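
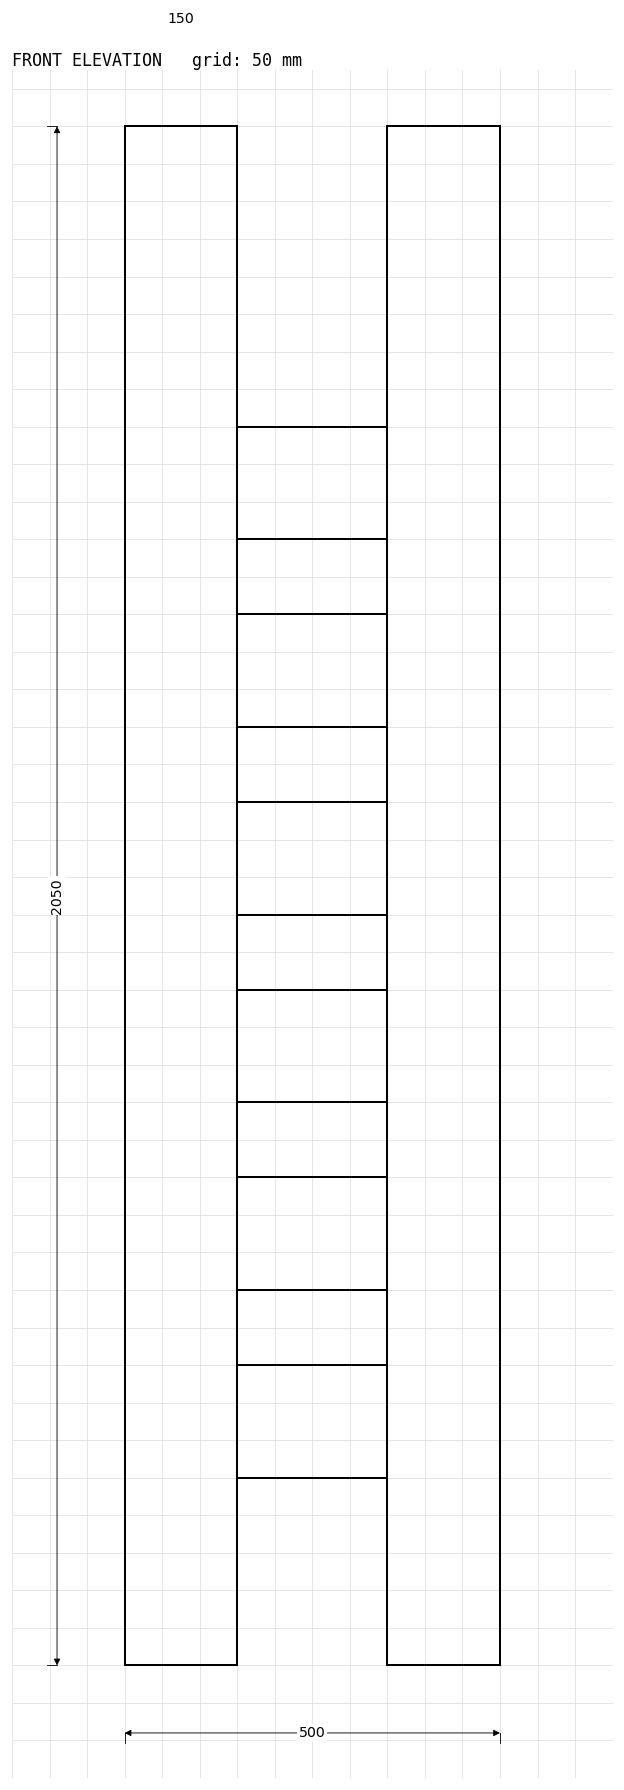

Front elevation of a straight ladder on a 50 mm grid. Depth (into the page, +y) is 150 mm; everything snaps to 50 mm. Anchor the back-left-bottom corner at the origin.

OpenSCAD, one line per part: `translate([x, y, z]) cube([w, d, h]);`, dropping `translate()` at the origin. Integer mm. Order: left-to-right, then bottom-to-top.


cube([150, 150, 2050]);
translate([150, 0, 250]) cube([200, 150, 150]);
translate([150, 0, 500]) cube([200, 150, 150]);
translate([150, 0, 750]) cube([200, 150, 150]);
translate([150, 0, 1000]) cube([200, 150, 150]);
translate([150, 0, 1250]) cube([200, 150, 150]);
translate([150, 0, 1500]) cube([200, 150, 150]);
translate([350, 0, 0]) cube([150, 150, 2050]);


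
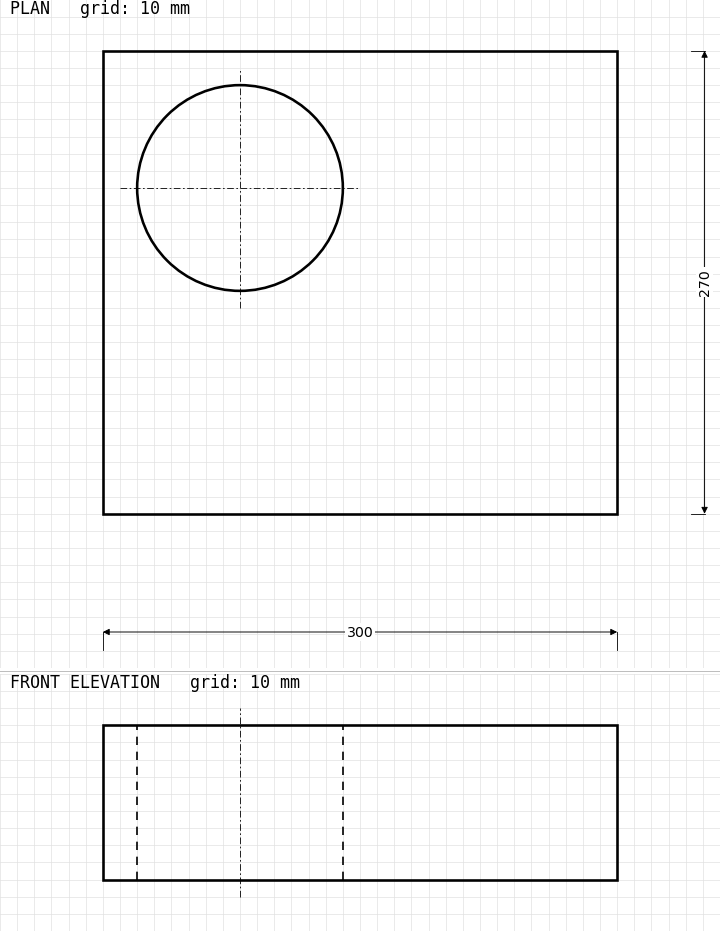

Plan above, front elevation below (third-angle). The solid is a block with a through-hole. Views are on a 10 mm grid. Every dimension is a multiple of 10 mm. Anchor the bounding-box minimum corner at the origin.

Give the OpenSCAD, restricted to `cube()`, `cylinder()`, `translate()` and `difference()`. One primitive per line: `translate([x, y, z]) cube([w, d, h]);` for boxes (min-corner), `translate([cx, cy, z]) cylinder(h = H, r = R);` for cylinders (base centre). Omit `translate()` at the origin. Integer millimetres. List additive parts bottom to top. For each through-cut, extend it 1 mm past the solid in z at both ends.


difference() {
  cube([300, 270, 90]);
  translate([80, 190, -1]) cylinder(h = 92, r = 60);
}


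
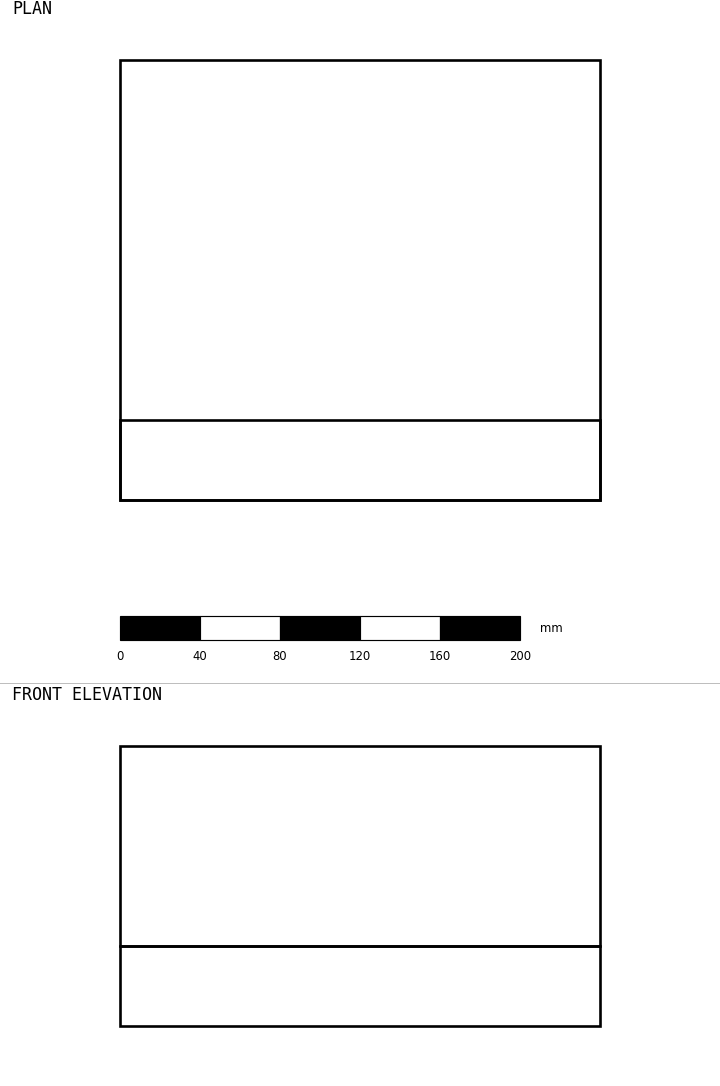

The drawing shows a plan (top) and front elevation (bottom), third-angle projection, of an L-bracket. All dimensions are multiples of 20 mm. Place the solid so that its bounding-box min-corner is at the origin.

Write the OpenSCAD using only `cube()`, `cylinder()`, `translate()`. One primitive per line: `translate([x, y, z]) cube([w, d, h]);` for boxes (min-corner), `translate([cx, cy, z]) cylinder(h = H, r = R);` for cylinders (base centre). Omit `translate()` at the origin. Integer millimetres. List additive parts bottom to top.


cube([240, 220, 40]);
translate([0, 0, 40]) cube([240, 40, 100]);


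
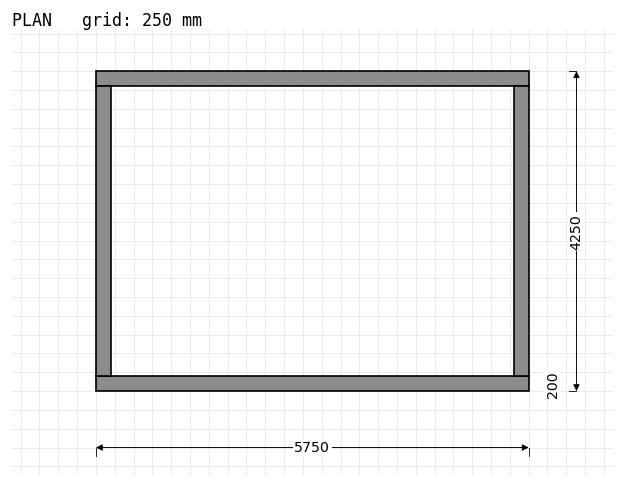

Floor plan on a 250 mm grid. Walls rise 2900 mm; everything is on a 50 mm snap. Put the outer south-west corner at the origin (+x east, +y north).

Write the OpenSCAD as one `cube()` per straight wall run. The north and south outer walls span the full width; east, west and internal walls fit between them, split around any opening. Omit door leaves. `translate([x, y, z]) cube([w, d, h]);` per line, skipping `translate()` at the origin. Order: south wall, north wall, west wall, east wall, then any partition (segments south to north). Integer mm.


cube([5750, 200, 2900]);
translate([0, 4050, 0]) cube([5750, 200, 2900]);
translate([0, 200, 0]) cube([200, 3850, 2900]);
translate([5550, 200, 0]) cube([200, 3850, 2900]);


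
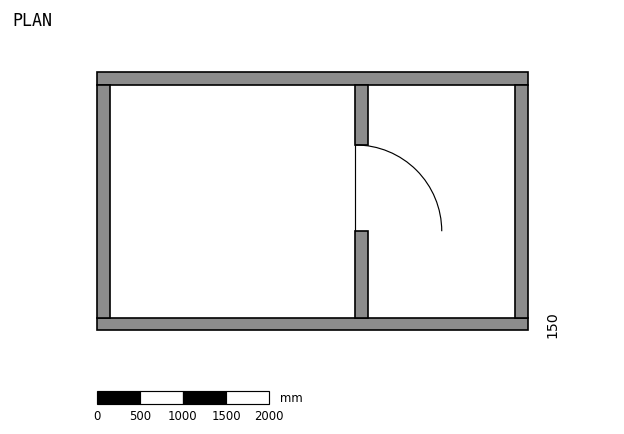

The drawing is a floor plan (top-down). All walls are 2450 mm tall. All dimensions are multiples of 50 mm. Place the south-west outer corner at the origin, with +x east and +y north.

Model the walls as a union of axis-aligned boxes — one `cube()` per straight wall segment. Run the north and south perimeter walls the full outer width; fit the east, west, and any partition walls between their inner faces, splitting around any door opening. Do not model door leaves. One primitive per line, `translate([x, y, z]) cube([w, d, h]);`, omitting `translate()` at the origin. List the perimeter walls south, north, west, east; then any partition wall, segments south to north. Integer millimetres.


cube([5000, 150, 2450]);
translate([0, 2850, 0]) cube([5000, 150, 2450]);
translate([0, 150, 0]) cube([150, 2700, 2450]);
translate([4850, 150, 0]) cube([150, 2700, 2450]);
translate([3000, 150, 0]) cube([150, 1000, 2450]);
translate([3000, 2150, 0]) cube([150, 700, 2450]);


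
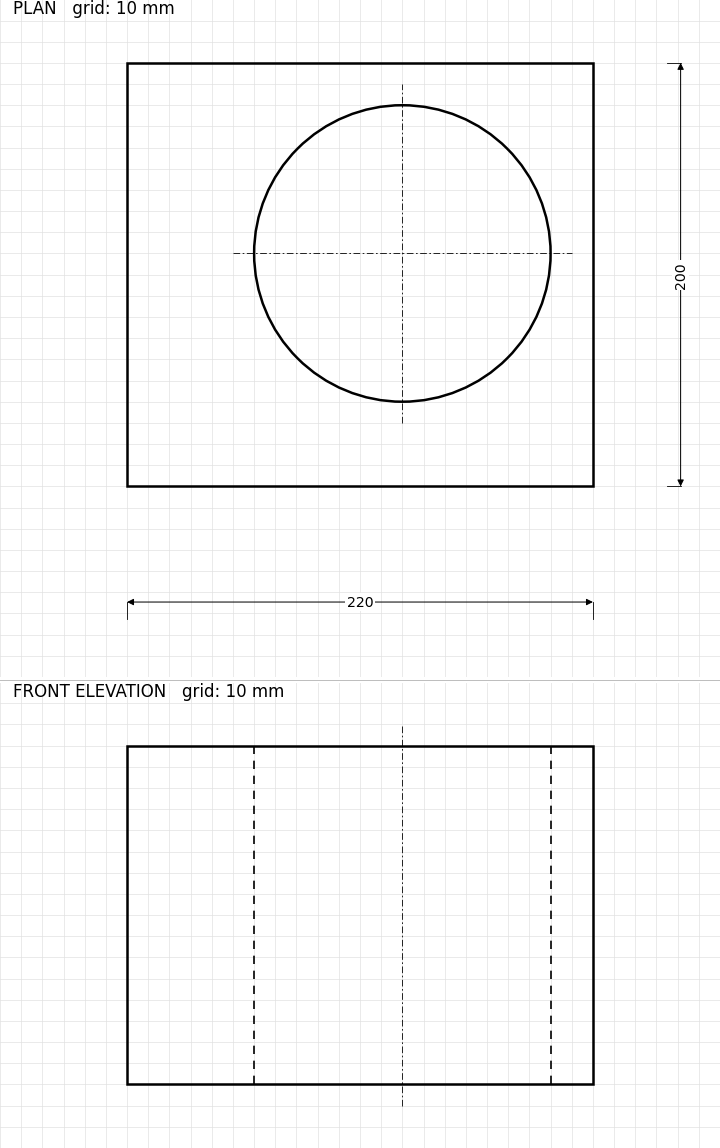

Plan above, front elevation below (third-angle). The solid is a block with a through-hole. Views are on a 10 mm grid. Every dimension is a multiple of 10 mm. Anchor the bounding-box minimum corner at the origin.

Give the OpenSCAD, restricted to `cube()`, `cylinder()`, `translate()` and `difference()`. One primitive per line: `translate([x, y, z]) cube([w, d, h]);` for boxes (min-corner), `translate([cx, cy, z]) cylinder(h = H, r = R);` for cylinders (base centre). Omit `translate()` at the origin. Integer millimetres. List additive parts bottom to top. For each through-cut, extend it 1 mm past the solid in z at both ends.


difference() {
  cube([220, 200, 160]);
  translate([130, 110, -1]) cylinder(h = 162, r = 70);
}


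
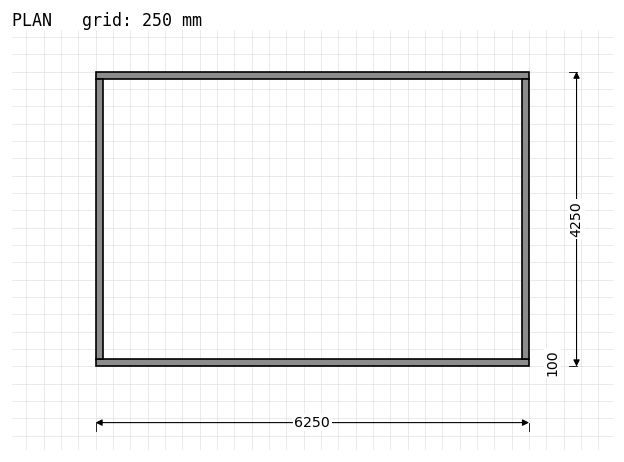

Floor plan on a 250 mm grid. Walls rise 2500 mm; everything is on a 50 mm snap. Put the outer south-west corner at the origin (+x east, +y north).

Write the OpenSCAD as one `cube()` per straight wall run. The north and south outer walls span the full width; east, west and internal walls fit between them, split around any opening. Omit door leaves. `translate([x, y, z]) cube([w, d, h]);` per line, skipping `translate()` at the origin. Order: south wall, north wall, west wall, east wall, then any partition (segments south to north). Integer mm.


cube([6250, 100, 2500]);
translate([0, 4150, 0]) cube([6250, 100, 2500]);
translate([0, 100, 0]) cube([100, 4050, 2500]);
translate([6150, 100, 0]) cube([100, 4050, 2500]);


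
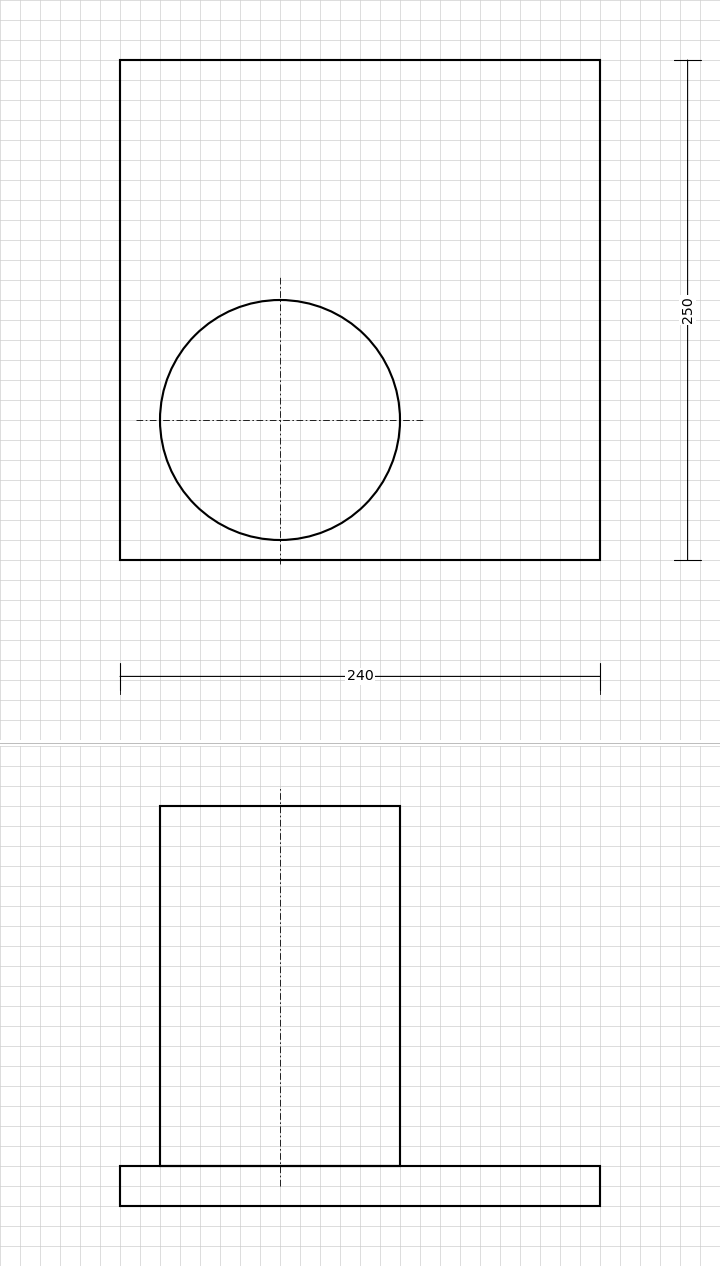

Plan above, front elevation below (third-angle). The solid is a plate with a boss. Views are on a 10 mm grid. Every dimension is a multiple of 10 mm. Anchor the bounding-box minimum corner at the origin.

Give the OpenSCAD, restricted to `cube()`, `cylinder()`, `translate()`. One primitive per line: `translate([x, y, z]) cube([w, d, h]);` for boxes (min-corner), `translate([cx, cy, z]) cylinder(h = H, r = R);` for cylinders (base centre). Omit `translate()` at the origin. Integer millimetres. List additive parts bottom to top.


cube([240, 250, 20]);
translate([80, 70, 20]) cylinder(h = 180, r = 60);


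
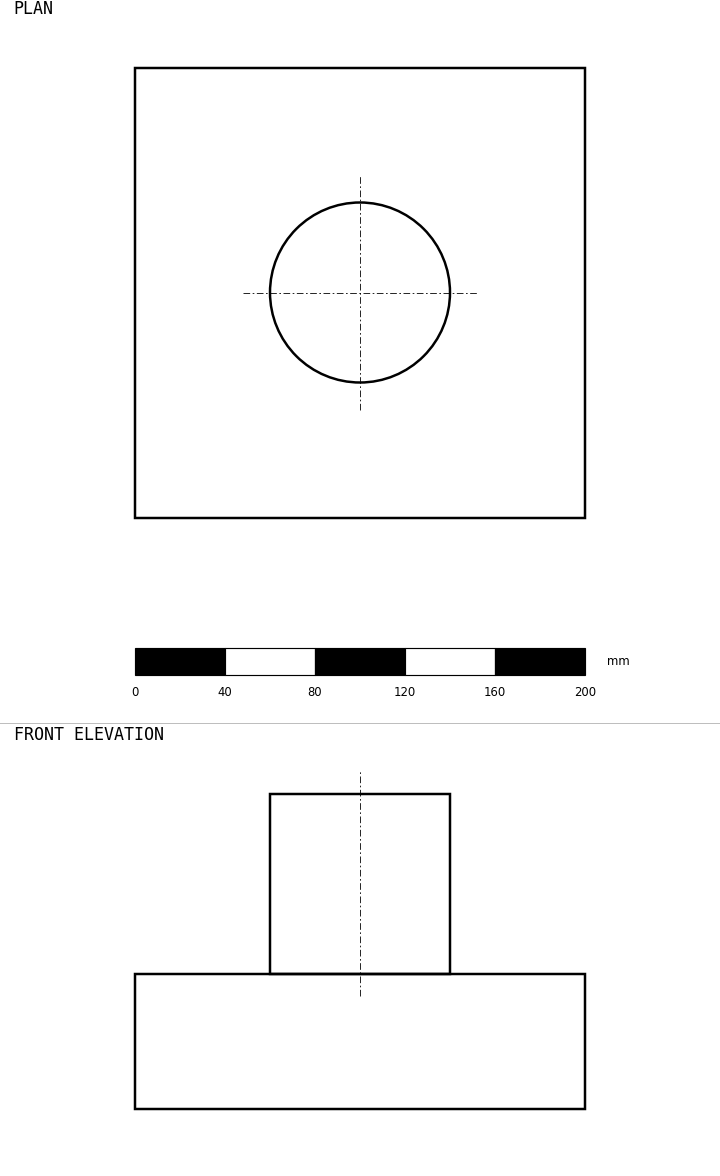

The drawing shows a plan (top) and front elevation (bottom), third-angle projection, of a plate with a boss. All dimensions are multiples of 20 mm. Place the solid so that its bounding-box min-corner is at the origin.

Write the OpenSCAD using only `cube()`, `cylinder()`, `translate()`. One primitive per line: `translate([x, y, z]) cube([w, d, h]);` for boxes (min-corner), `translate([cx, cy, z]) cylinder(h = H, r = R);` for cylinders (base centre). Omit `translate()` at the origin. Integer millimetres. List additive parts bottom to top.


cube([200, 200, 60]);
translate([100, 100, 60]) cylinder(h = 80, r = 40);


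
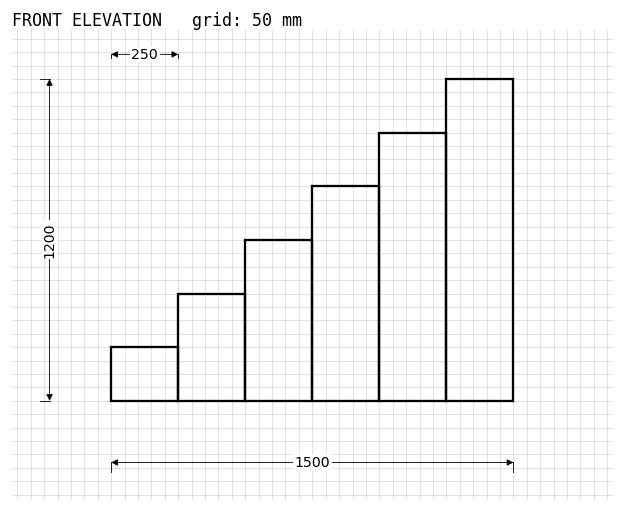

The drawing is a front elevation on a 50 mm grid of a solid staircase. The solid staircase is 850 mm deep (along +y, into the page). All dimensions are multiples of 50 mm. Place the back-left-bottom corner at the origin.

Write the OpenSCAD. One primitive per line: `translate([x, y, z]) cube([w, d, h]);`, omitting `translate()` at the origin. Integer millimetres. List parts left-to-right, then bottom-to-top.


cube([250, 850, 200]);
translate([250, 0, 0]) cube([250, 850, 400]);
translate([500, 0, 0]) cube([250, 850, 600]);
translate([750, 0, 0]) cube([250, 850, 800]);
translate([1000, 0, 0]) cube([250, 850, 1000]);
translate([1250, 0, 0]) cube([250, 850, 1200]);


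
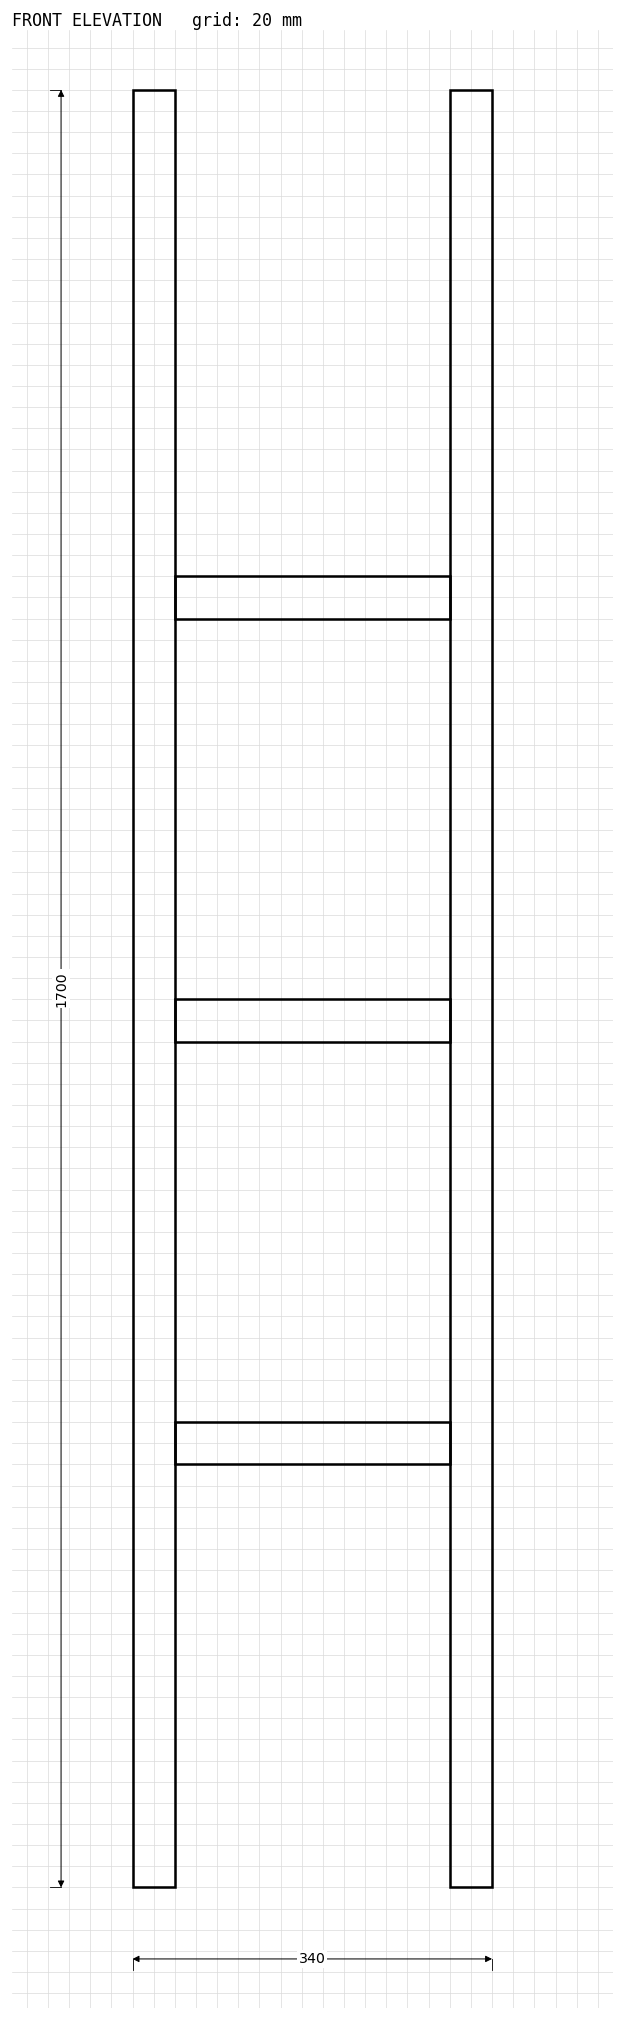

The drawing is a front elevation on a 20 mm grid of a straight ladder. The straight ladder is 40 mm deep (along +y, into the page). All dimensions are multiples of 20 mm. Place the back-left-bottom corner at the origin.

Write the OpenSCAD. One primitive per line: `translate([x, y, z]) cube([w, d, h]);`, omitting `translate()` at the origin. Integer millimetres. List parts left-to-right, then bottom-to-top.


cube([40, 40, 1700]);
translate([40, 0, 400]) cube([260, 40, 40]);
translate([40, 0, 800]) cube([260, 40, 40]);
translate([40, 0, 1200]) cube([260, 40, 40]);
translate([300, 0, 0]) cube([40, 40, 1700]);


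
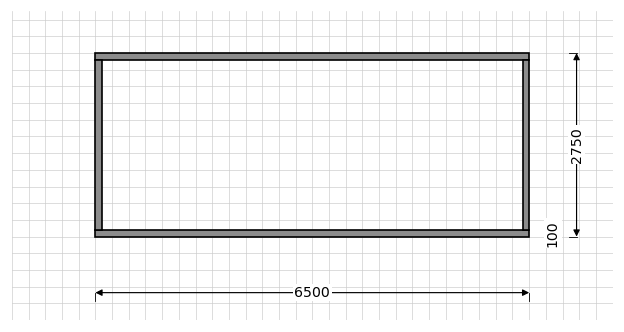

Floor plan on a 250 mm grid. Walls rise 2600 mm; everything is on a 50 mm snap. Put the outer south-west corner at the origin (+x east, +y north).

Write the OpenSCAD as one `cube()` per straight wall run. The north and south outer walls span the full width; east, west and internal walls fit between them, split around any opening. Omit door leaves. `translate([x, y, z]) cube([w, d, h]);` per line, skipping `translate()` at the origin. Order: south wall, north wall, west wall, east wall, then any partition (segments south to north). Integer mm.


cube([6500, 100, 2600]);
translate([0, 2650, 0]) cube([6500, 100, 2600]);
translate([0, 100, 0]) cube([100, 2550, 2600]);
translate([6400, 100, 0]) cube([100, 2550, 2600]);


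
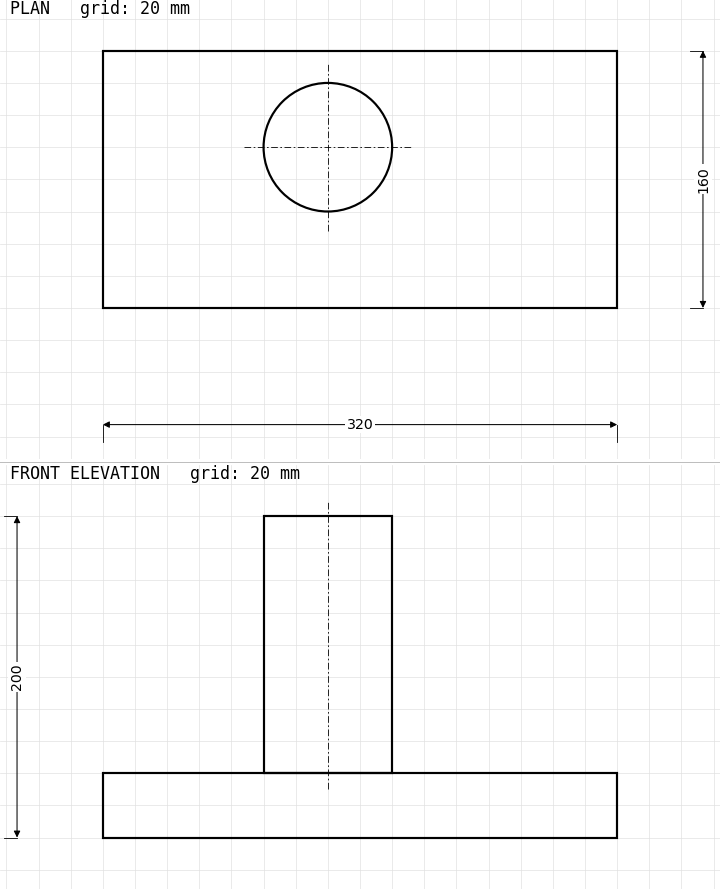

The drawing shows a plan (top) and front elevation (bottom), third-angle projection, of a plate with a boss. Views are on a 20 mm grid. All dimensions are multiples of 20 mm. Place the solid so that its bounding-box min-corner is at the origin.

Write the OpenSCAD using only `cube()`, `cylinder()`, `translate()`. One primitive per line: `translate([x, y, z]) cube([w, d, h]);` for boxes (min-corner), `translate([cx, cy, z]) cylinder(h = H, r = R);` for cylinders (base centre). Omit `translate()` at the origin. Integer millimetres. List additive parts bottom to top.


cube([320, 160, 40]);
translate([140, 100, 40]) cylinder(h = 160, r = 40);


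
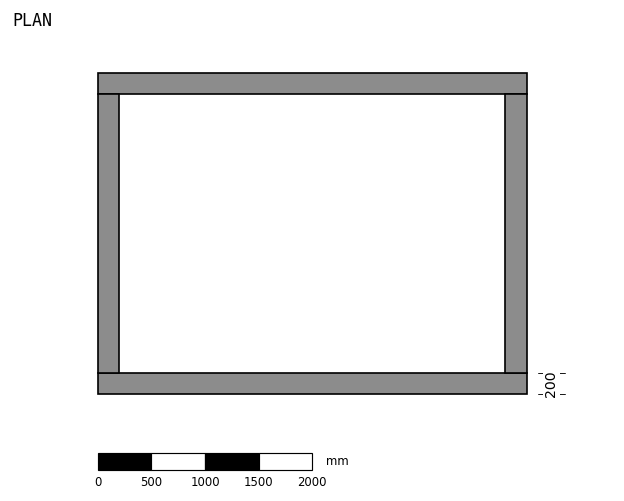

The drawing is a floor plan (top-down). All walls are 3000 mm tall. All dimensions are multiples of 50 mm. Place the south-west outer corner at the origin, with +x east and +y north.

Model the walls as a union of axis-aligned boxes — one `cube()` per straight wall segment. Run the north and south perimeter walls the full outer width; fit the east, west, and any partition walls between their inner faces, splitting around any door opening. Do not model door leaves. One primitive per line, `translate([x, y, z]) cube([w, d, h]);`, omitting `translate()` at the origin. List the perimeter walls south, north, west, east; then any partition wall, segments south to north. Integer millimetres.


cube([4000, 200, 3000]);
translate([0, 2800, 0]) cube([4000, 200, 3000]);
translate([0, 200, 0]) cube([200, 2600, 3000]);
translate([3800, 200, 0]) cube([200, 2600, 3000]);


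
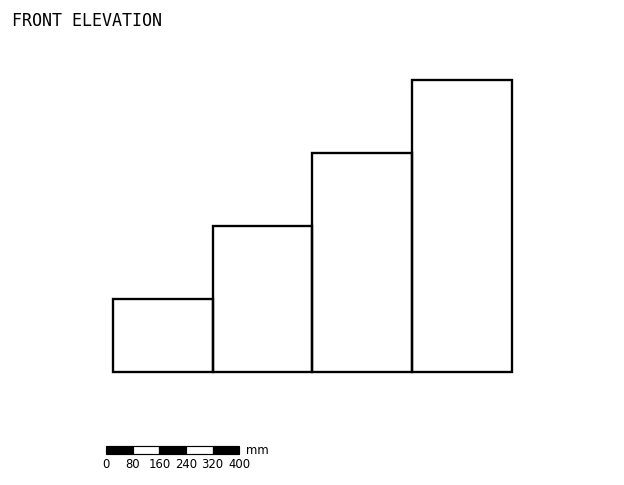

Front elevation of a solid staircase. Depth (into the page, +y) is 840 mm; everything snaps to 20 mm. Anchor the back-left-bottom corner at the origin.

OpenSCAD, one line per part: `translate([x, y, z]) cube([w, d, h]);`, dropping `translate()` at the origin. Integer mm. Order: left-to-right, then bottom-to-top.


cube([300, 840, 220]);
translate([300, 0, 0]) cube([300, 840, 440]);
translate([600, 0, 0]) cube([300, 840, 660]);
translate([900, 0, 0]) cube([300, 840, 880]);


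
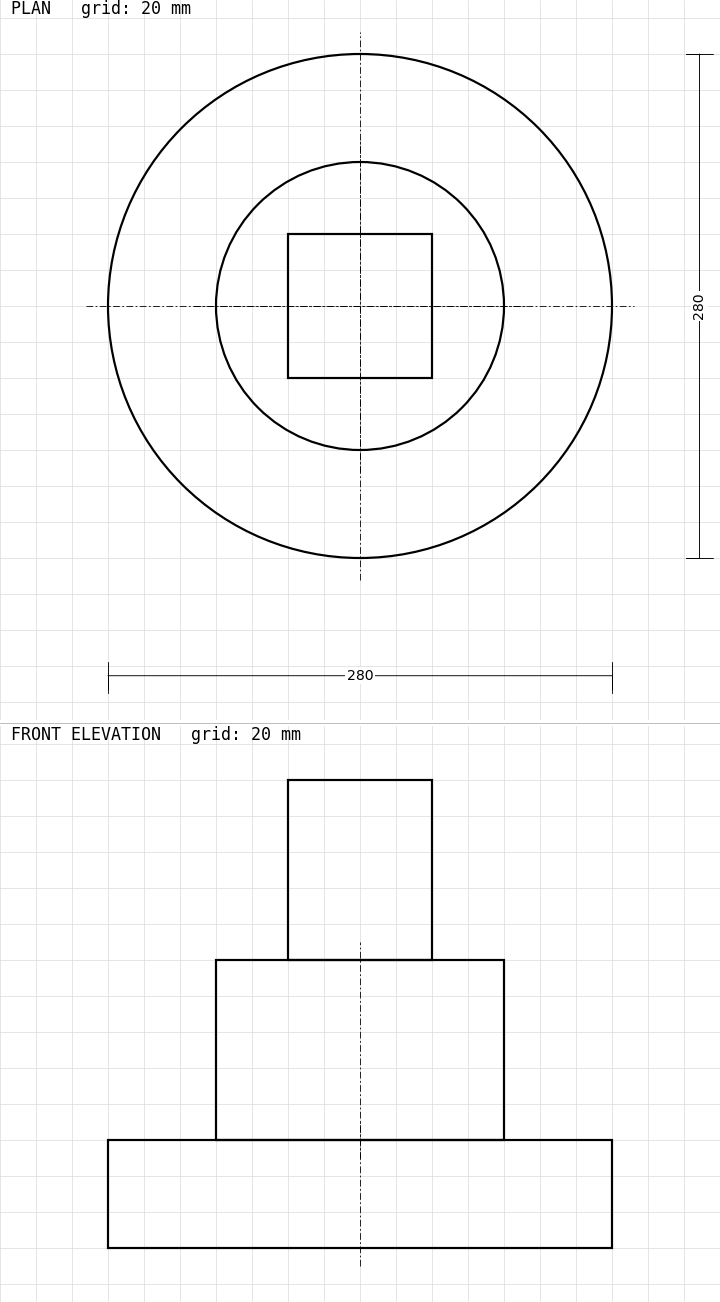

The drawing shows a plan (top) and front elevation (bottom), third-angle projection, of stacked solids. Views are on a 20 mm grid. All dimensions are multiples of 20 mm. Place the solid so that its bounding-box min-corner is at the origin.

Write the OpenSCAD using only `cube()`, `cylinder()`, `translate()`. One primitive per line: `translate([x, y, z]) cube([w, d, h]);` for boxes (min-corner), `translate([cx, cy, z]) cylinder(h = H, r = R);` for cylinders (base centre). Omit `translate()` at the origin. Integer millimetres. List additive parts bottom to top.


translate([140, 140, 0]) cylinder(h = 60, r = 140);
translate([140, 140, 60]) cylinder(h = 100, r = 80);
translate([100, 100, 160]) cube([80, 80, 100]);


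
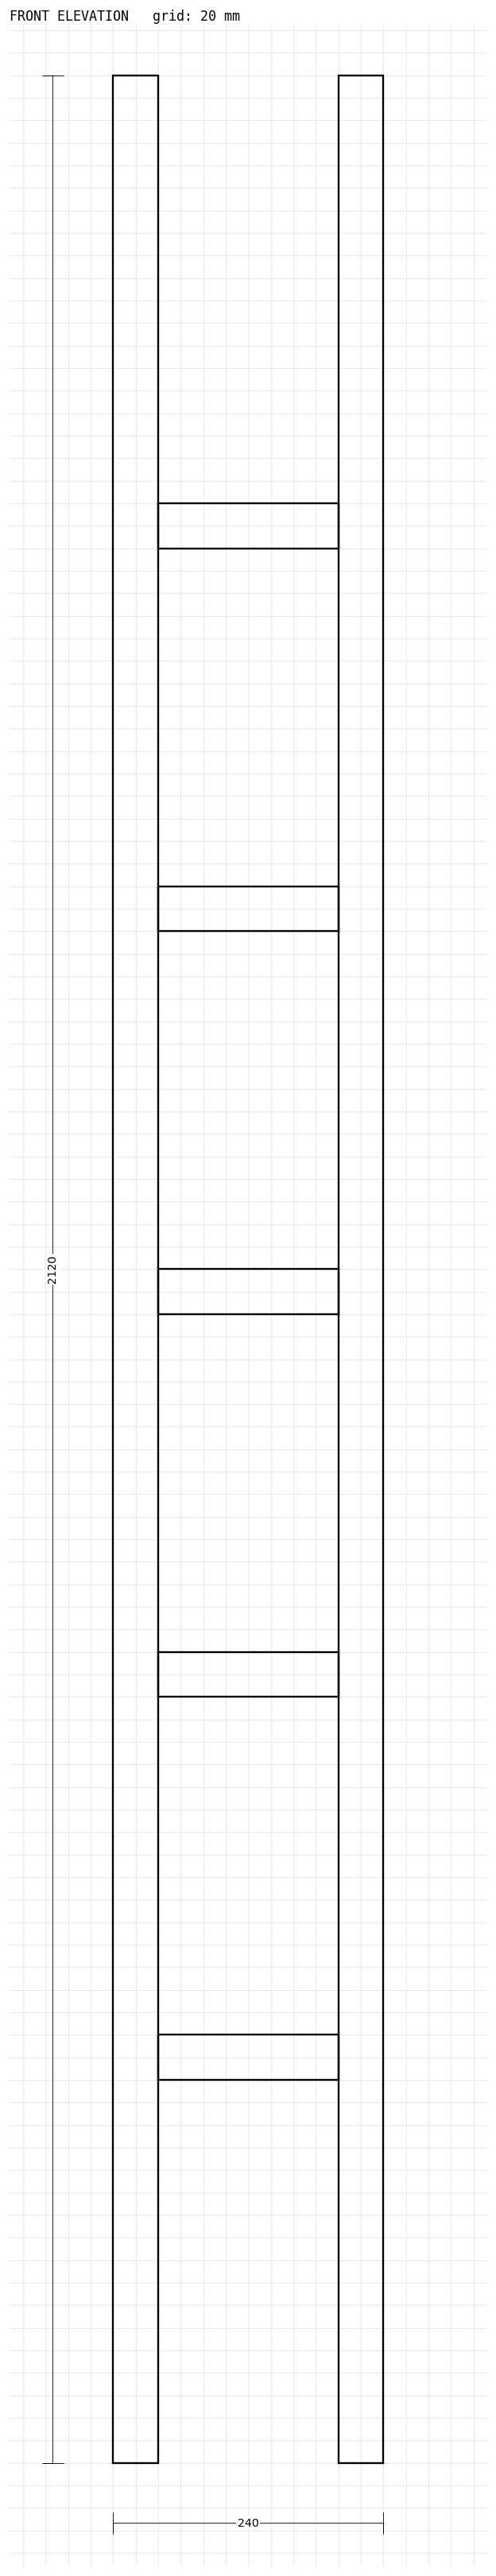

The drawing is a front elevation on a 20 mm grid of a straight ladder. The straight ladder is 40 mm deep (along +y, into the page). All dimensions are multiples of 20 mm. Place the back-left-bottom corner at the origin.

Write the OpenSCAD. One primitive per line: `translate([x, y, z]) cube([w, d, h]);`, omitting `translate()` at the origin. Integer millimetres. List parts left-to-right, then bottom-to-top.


cube([40, 40, 2120]);
translate([40, 0, 340]) cube([160, 40, 40]);
translate([40, 0, 680]) cube([160, 40, 40]);
translate([40, 0, 1020]) cube([160, 40, 40]);
translate([40, 0, 1360]) cube([160, 40, 40]);
translate([40, 0, 1700]) cube([160, 40, 40]);
translate([200, 0, 0]) cube([40, 40, 2120]);


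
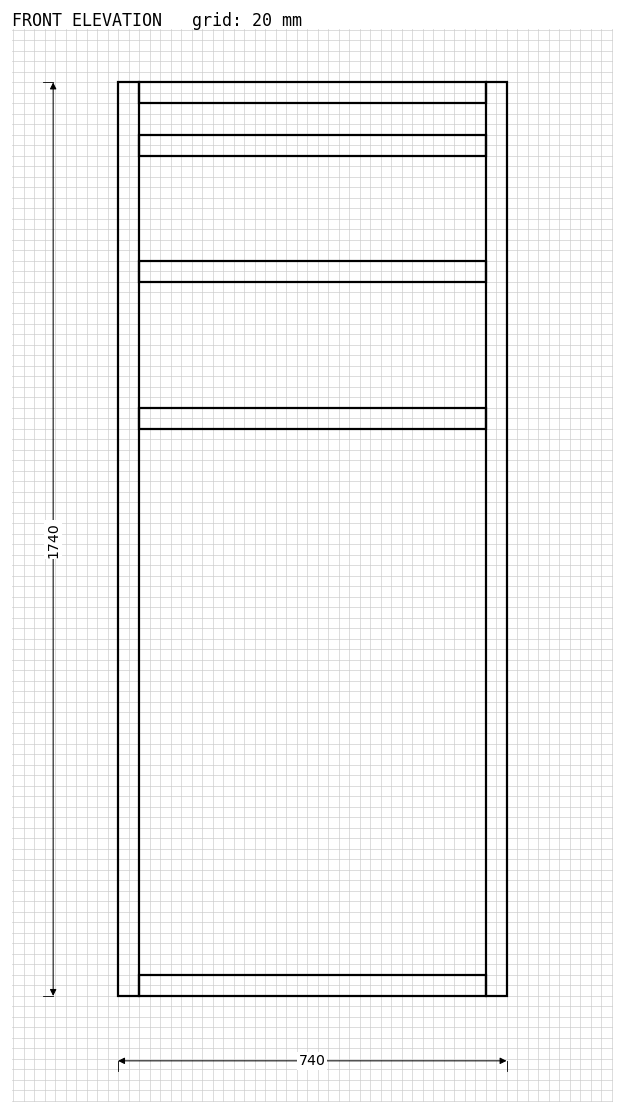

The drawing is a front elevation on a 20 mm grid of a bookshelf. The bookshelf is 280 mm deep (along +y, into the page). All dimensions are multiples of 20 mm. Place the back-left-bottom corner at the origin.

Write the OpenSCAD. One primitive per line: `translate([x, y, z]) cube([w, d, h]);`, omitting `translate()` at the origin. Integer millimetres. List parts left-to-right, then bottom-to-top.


cube([40, 280, 1740]);
translate([40, 0, 0]) cube([660, 280, 40]);
translate([40, 0, 1080]) cube([660, 280, 40]);
translate([40, 0, 1360]) cube([660, 280, 40]);
translate([40, 0, 1600]) cube([660, 280, 40]);
translate([40, 0, 1700]) cube([660, 280, 40]);
translate([700, 0, 0]) cube([40, 280, 1740]);


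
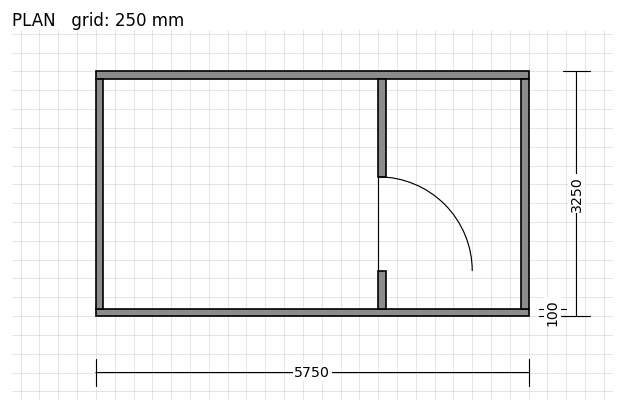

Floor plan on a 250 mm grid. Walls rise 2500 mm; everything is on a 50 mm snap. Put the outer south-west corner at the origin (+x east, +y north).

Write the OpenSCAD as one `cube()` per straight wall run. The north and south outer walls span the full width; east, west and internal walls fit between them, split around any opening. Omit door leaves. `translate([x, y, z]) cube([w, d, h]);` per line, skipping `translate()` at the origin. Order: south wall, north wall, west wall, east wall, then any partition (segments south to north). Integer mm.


cube([5750, 100, 2500]);
translate([0, 3150, 0]) cube([5750, 100, 2500]);
translate([0, 100, 0]) cube([100, 3050, 2500]);
translate([5650, 100, 0]) cube([100, 3050, 2500]);
translate([3750, 100, 0]) cube([100, 500, 2500]);
translate([3750, 1850, 0]) cube([100, 1300, 2500]);


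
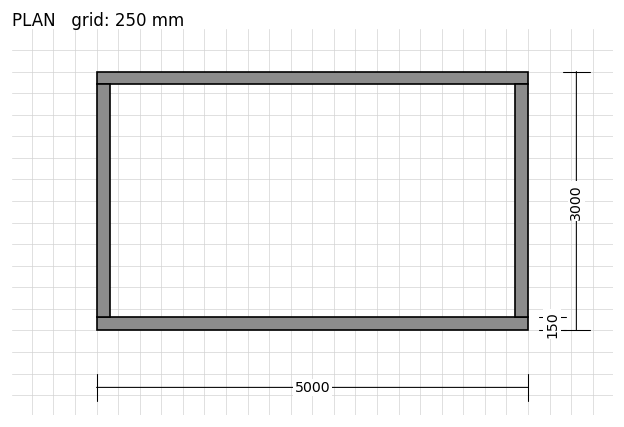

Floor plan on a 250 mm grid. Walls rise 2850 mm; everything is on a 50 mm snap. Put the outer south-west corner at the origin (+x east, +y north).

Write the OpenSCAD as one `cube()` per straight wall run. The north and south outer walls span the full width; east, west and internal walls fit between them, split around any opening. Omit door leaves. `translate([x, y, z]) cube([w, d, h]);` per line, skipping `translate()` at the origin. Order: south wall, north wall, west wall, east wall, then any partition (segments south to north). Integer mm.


cube([5000, 150, 2850]);
translate([0, 2850, 0]) cube([5000, 150, 2850]);
translate([0, 150, 0]) cube([150, 2700, 2850]);
translate([4850, 150, 0]) cube([150, 2700, 2850]);


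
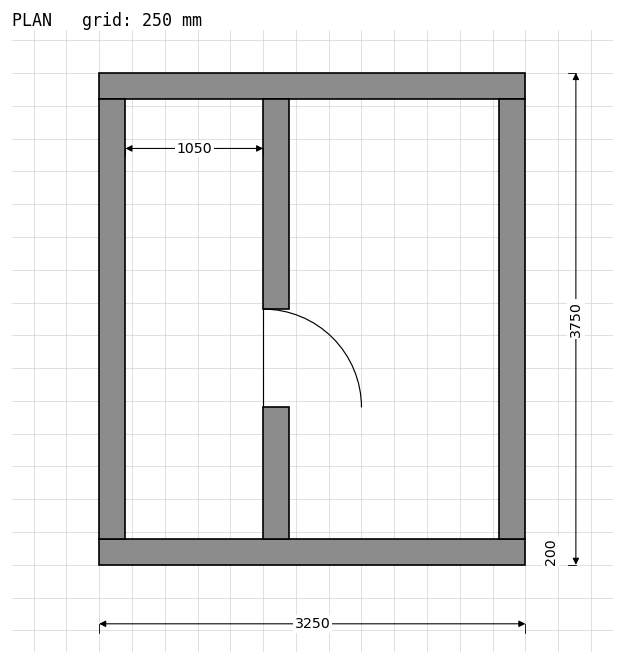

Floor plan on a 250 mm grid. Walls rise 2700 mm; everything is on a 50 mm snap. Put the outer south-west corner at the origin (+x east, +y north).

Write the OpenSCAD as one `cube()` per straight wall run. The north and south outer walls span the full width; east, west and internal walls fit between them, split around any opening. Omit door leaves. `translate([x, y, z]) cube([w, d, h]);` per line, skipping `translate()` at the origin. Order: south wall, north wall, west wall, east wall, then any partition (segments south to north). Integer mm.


cube([3250, 200, 2700]);
translate([0, 3550, 0]) cube([3250, 200, 2700]);
translate([0, 200, 0]) cube([200, 3350, 2700]);
translate([3050, 200, 0]) cube([200, 3350, 2700]);
translate([1250, 200, 0]) cube([200, 1000, 2700]);
translate([1250, 1950, 0]) cube([200, 1600, 2700]);


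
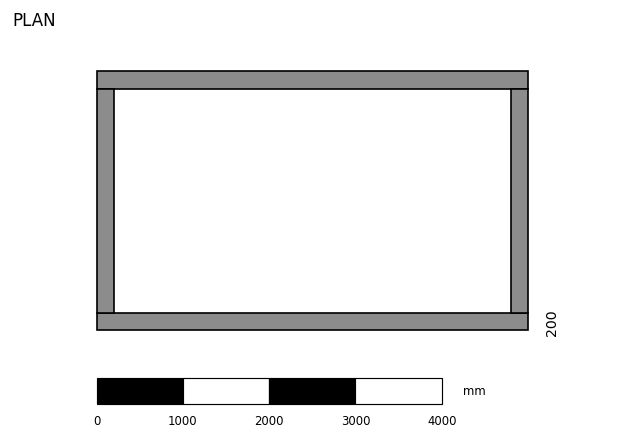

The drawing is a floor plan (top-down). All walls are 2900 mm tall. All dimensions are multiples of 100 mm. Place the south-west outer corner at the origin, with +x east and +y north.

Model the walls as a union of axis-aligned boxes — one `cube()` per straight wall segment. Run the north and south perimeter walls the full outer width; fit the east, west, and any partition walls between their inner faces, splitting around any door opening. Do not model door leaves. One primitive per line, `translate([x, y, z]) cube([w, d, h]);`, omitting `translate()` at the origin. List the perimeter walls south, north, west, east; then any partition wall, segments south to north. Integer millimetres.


cube([5000, 200, 2900]);
translate([0, 2800, 0]) cube([5000, 200, 2900]);
translate([0, 200, 0]) cube([200, 2600, 2900]);
translate([4800, 200, 0]) cube([200, 2600, 2900]);


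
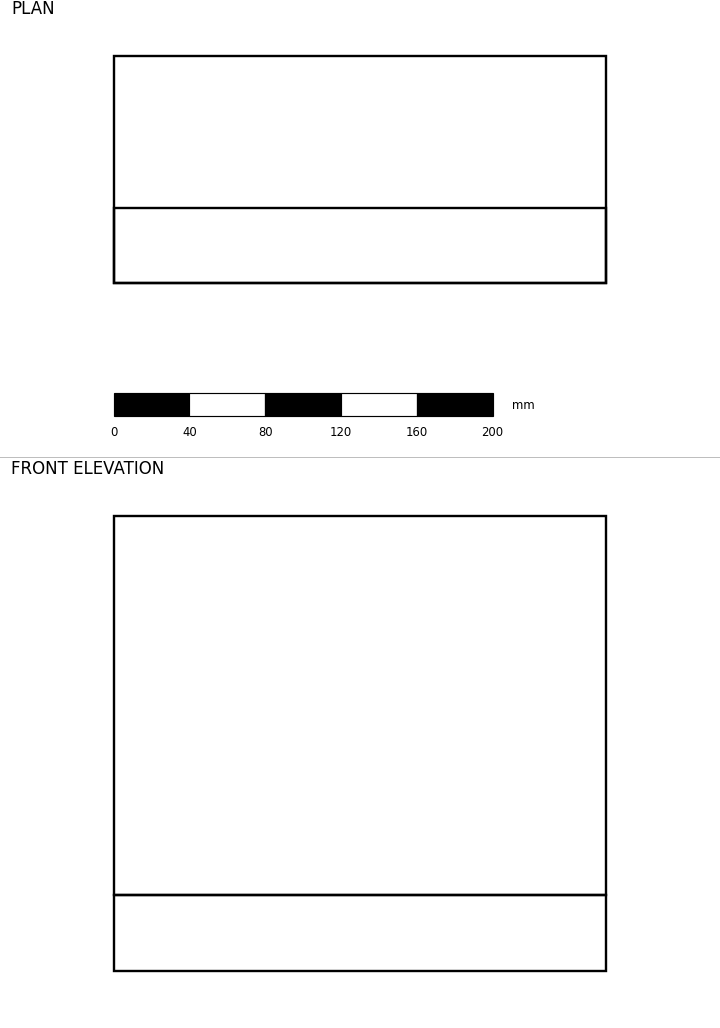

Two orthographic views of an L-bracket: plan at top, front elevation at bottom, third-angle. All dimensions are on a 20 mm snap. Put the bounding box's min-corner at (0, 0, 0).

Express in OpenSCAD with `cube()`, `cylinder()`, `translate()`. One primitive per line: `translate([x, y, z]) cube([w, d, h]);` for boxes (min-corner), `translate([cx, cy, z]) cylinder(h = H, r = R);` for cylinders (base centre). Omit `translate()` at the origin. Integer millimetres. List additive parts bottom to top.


cube([260, 120, 40]);
translate([0, 0, 40]) cube([260, 40, 200]);


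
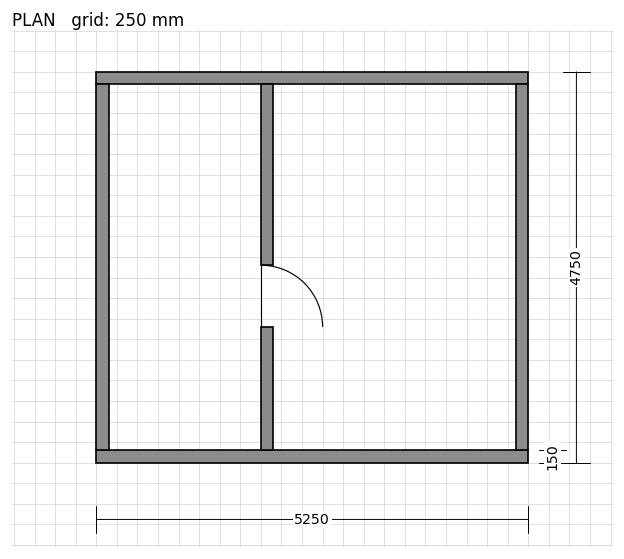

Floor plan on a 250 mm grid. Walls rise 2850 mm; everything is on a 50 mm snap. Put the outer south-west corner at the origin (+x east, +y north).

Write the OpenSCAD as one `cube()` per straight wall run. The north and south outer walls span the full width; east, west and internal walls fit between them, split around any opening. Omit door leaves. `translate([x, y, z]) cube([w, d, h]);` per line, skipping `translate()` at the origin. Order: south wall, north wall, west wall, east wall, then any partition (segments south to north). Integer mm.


cube([5250, 150, 2850]);
translate([0, 4600, 0]) cube([5250, 150, 2850]);
translate([0, 150, 0]) cube([150, 4450, 2850]);
translate([5100, 150, 0]) cube([150, 4450, 2850]);
translate([2000, 150, 0]) cube([150, 1500, 2850]);
translate([2000, 2400, 0]) cube([150, 2200, 2850]);


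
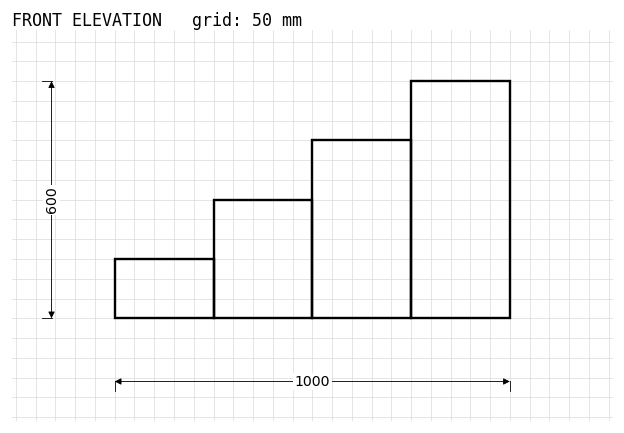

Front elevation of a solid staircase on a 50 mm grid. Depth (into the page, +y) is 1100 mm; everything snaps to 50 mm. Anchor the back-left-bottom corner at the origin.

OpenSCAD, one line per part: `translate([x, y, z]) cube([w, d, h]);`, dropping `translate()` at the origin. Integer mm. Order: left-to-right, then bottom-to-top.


cube([250, 1100, 150]);
translate([250, 0, 0]) cube([250, 1100, 300]);
translate([500, 0, 0]) cube([250, 1100, 450]);
translate([750, 0, 0]) cube([250, 1100, 600]);


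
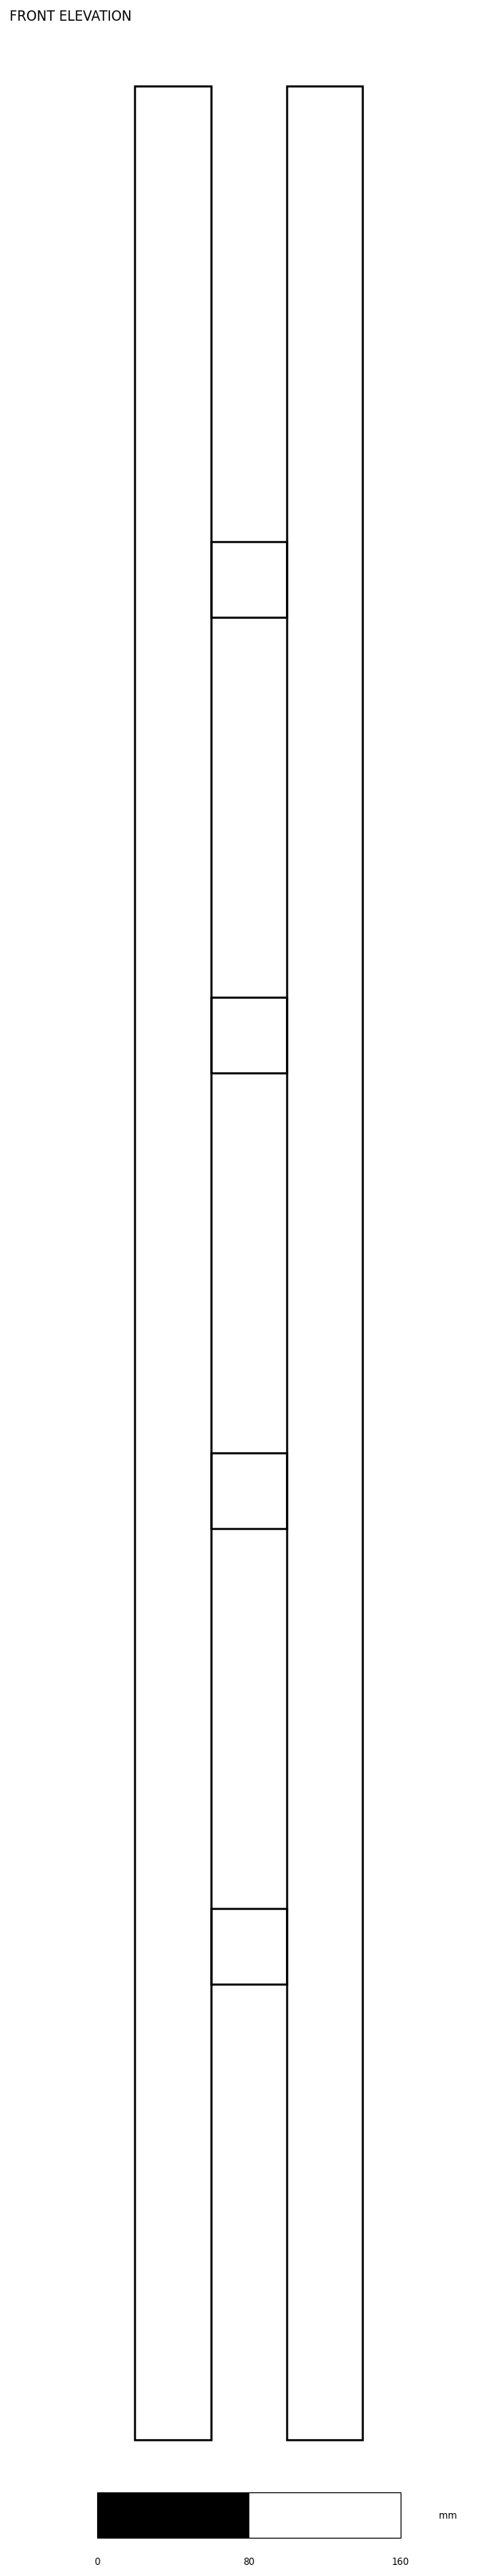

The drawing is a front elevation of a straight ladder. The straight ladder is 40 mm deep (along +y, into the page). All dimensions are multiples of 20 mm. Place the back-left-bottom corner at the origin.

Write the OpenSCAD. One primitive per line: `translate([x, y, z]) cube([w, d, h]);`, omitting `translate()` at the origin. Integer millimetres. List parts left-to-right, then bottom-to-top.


cube([40, 40, 1240]);
translate([40, 0, 240]) cube([40, 40, 40]);
translate([40, 0, 480]) cube([40, 40, 40]);
translate([40, 0, 720]) cube([40, 40, 40]);
translate([40, 0, 960]) cube([40, 40, 40]);
translate([80, 0, 0]) cube([40, 40, 1240]);


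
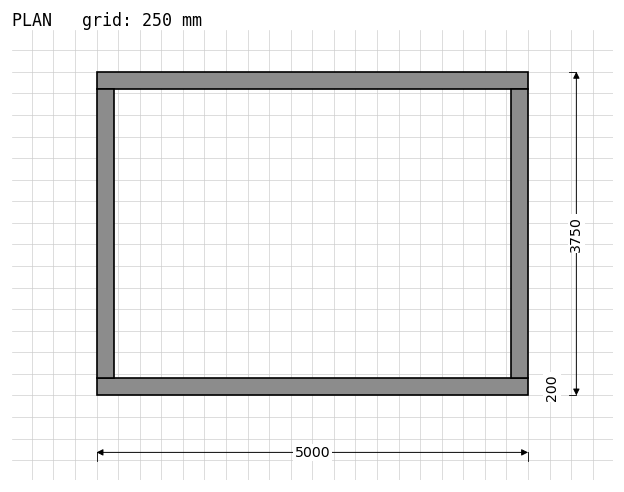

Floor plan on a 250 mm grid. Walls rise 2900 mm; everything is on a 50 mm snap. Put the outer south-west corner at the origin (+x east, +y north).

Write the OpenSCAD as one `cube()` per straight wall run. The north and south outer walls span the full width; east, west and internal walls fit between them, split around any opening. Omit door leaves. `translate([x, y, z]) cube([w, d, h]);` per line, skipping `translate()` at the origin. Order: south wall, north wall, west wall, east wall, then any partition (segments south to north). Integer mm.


cube([5000, 200, 2900]);
translate([0, 3550, 0]) cube([5000, 200, 2900]);
translate([0, 200, 0]) cube([200, 3350, 2900]);
translate([4800, 200, 0]) cube([200, 3350, 2900]);


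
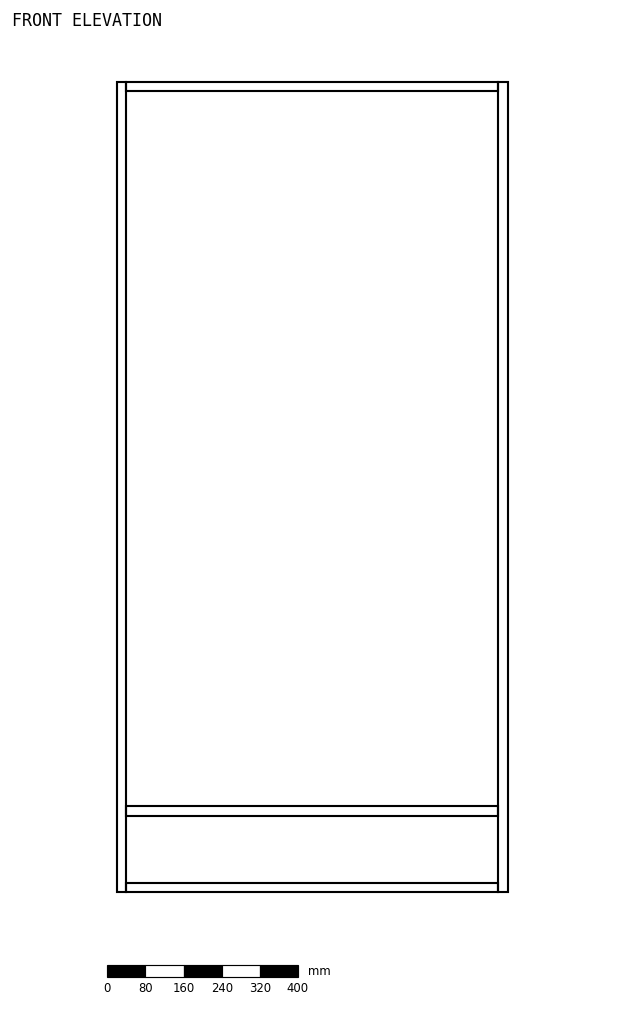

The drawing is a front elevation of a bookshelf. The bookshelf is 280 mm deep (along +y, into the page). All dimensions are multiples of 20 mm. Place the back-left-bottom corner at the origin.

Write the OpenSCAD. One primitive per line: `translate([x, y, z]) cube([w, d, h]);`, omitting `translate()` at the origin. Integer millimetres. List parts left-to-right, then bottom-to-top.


cube([20, 280, 1700]);
translate([20, 0, 0]) cube([780, 280, 20]);
translate([20, 0, 160]) cube([780, 280, 20]);
translate([20, 0, 1680]) cube([780, 280, 20]);
translate([800, 0, 0]) cube([20, 280, 1700]);


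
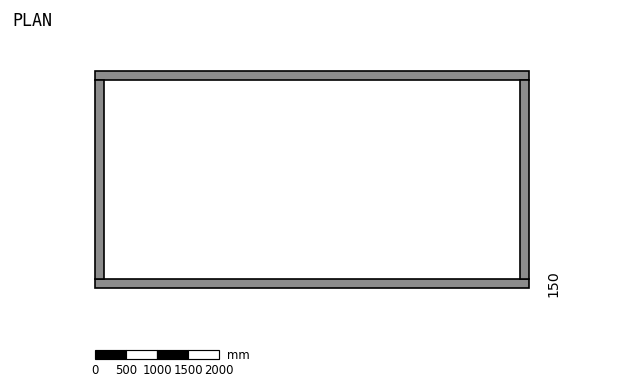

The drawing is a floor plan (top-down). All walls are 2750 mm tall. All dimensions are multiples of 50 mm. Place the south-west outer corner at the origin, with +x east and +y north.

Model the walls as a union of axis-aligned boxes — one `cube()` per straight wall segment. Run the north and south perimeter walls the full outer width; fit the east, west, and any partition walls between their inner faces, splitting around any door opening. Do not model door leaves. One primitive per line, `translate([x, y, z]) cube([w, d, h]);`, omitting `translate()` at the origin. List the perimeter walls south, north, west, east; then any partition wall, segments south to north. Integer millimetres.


cube([7000, 150, 2750]);
translate([0, 3350, 0]) cube([7000, 150, 2750]);
translate([0, 150, 0]) cube([150, 3200, 2750]);
translate([6850, 150, 0]) cube([150, 3200, 2750]);


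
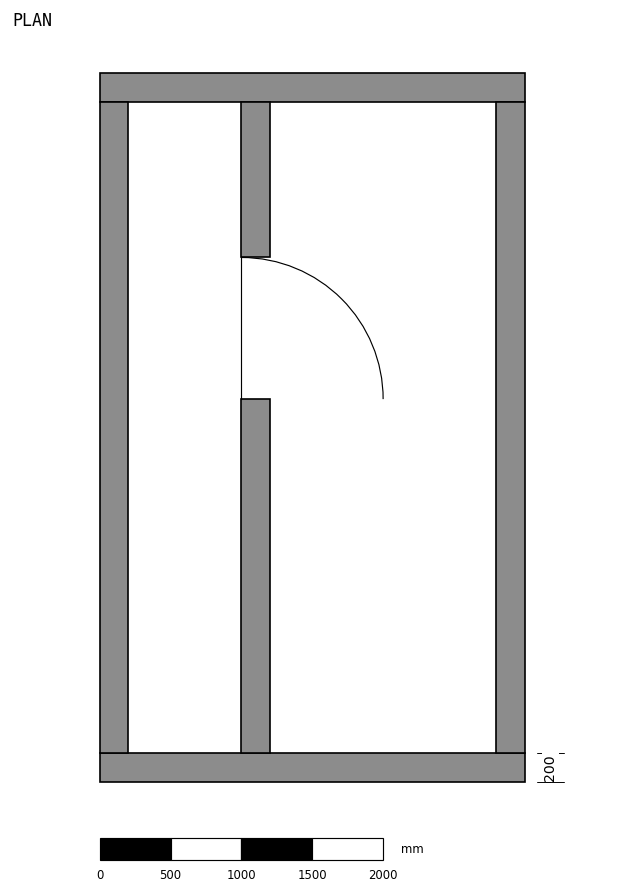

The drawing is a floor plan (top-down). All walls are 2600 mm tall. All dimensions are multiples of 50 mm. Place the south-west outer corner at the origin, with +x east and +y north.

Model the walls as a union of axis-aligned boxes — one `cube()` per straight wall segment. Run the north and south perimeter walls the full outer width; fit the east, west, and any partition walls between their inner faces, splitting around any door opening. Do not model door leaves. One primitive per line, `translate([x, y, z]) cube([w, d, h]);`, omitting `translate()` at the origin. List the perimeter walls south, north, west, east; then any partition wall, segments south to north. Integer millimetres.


cube([3000, 200, 2600]);
translate([0, 4800, 0]) cube([3000, 200, 2600]);
translate([0, 200, 0]) cube([200, 4600, 2600]);
translate([2800, 200, 0]) cube([200, 4600, 2600]);
translate([1000, 200, 0]) cube([200, 2500, 2600]);
translate([1000, 3700, 0]) cube([200, 1100, 2600]);


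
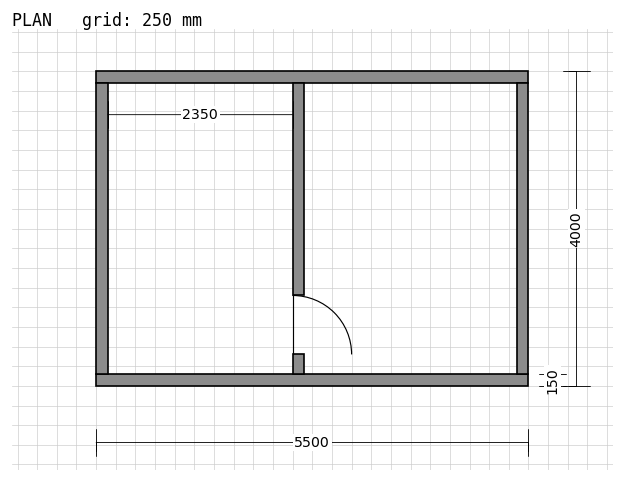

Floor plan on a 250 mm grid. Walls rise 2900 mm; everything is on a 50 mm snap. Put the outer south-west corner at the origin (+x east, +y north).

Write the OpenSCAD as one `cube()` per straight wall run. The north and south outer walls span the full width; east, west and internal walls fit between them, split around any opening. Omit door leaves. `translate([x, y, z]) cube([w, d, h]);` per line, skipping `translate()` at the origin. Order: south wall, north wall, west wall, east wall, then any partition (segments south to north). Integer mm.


cube([5500, 150, 2900]);
translate([0, 3850, 0]) cube([5500, 150, 2900]);
translate([0, 150, 0]) cube([150, 3700, 2900]);
translate([5350, 150, 0]) cube([150, 3700, 2900]);
translate([2500, 150, 0]) cube([150, 250, 2900]);
translate([2500, 1150, 0]) cube([150, 2700, 2900]);


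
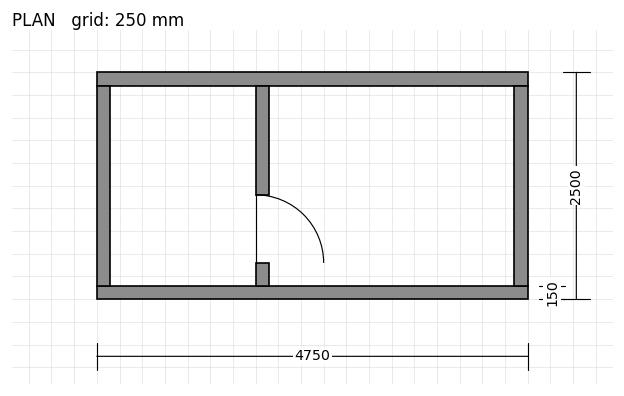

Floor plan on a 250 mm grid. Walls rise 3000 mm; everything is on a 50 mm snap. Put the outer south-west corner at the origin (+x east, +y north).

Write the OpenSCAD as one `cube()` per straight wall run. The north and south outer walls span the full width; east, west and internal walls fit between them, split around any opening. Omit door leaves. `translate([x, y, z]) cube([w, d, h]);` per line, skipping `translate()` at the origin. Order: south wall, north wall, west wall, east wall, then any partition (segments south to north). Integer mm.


cube([4750, 150, 3000]);
translate([0, 2350, 0]) cube([4750, 150, 3000]);
translate([0, 150, 0]) cube([150, 2200, 3000]);
translate([4600, 150, 0]) cube([150, 2200, 3000]);
translate([1750, 150, 0]) cube([150, 250, 3000]);
translate([1750, 1150, 0]) cube([150, 1200, 3000]);


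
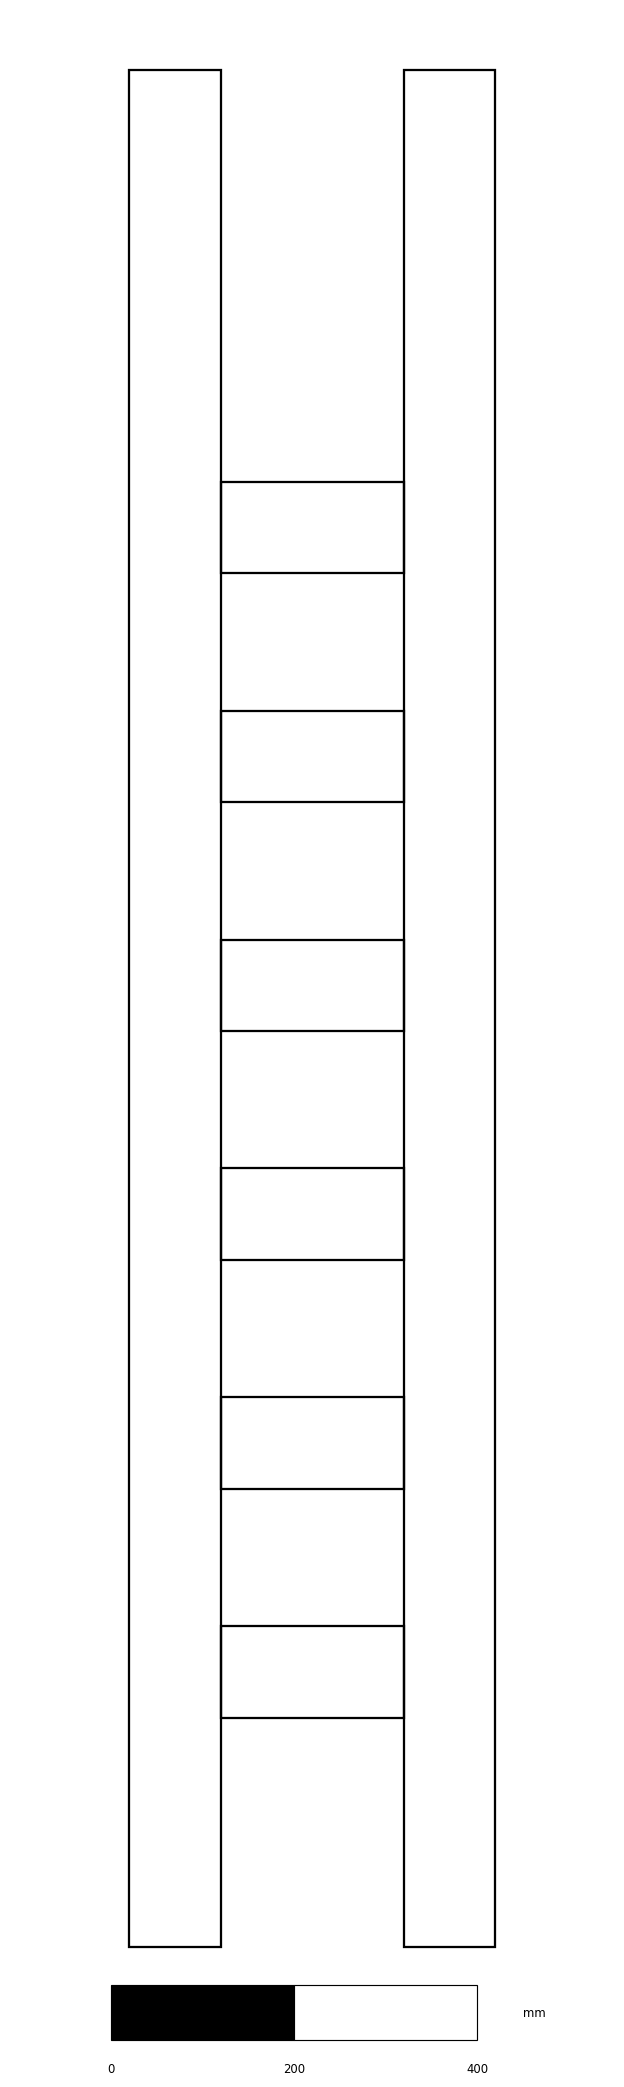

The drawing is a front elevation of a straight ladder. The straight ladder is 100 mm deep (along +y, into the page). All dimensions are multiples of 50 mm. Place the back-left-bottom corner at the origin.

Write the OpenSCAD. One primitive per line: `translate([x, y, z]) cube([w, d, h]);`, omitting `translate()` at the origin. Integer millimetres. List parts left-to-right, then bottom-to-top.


cube([100, 100, 2050]);
translate([100, 0, 250]) cube([200, 100, 100]);
translate([100, 0, 500]) cube([200, 100, 100]);
translate([100, 0, 750]) cube([200, 100, 100]);
translate([100, 0, 1000]) cube([200, 100, 100]);
translate([100, 0, 1250]) cube([200, 100, 100]);
translate([100, 0, 1500]) cube([200, 100, 100]);
translate([300, 0, 0]) cube([100, 100, 2050]);


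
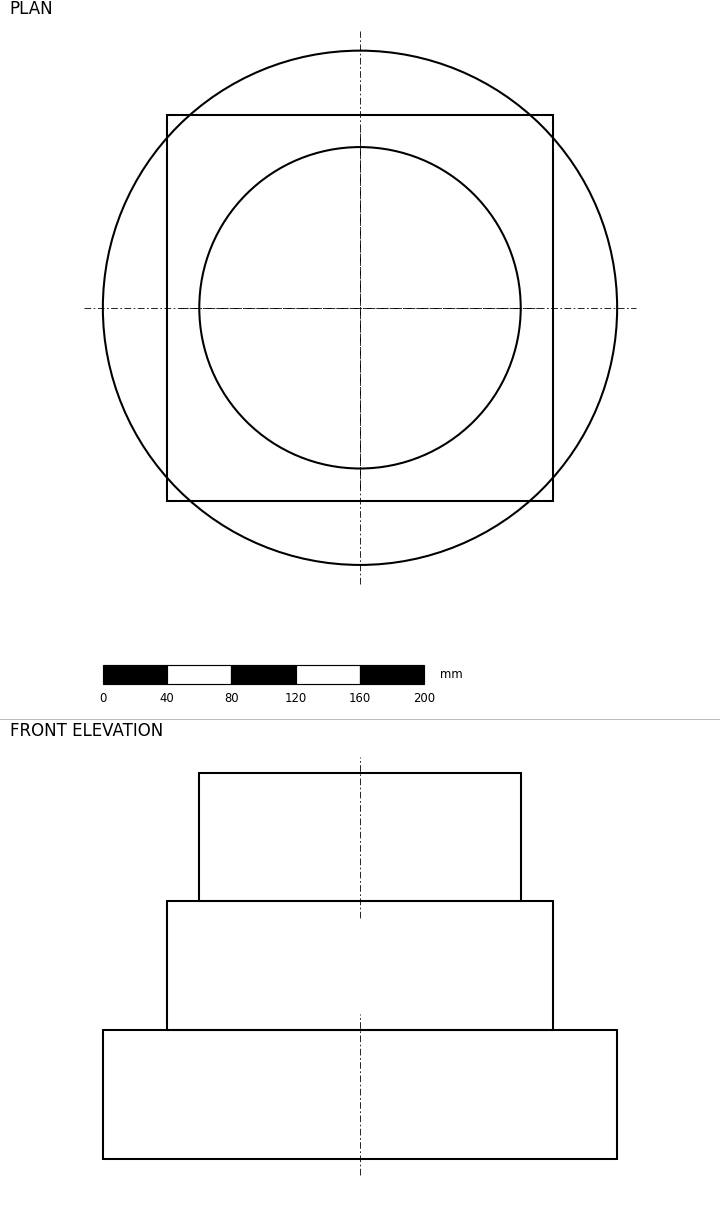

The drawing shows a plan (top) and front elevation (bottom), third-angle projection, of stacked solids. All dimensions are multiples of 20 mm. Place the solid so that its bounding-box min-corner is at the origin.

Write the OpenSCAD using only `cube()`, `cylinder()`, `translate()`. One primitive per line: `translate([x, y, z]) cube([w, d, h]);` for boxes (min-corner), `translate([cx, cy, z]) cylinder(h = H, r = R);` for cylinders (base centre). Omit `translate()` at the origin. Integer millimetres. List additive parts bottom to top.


translate([160, 160, 0]) cylinder(h = 80, r = 160);
translate([40, 40, 80]) cube([240, 240, 80]);
translate([160, 160, 160]) cylinder(h = 80, r = 100);


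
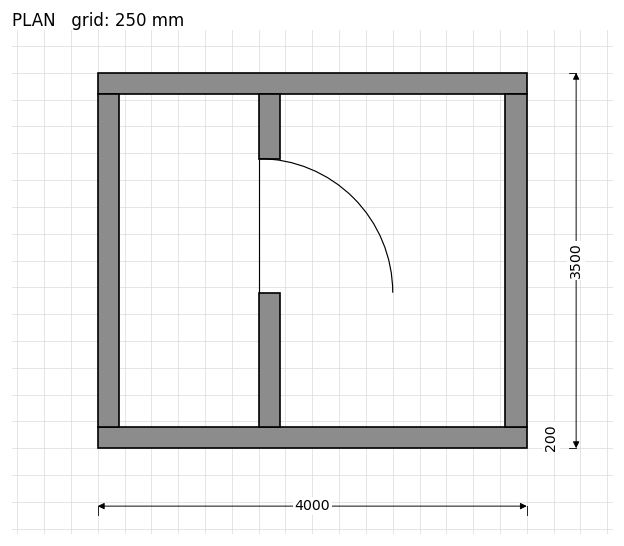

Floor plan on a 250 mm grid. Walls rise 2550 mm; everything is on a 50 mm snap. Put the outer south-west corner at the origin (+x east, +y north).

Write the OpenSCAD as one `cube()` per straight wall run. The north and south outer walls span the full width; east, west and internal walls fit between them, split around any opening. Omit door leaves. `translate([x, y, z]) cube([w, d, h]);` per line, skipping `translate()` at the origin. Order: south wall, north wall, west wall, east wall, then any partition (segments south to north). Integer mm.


cube([4000, 200, 2550]);
translate([0, 3300, 0]) cube([4000, 200, 2550]);
translate([0, 200, 0]) cube([200, 3100, 2550]);
translate([3800, 200, 0]) cube([200, 3100, 2550]);
translate([1500, 200, 0]) cube([200, 1250, 2550]);
translate([1500, 2700, 0]) cube([200, 600, 2550]);


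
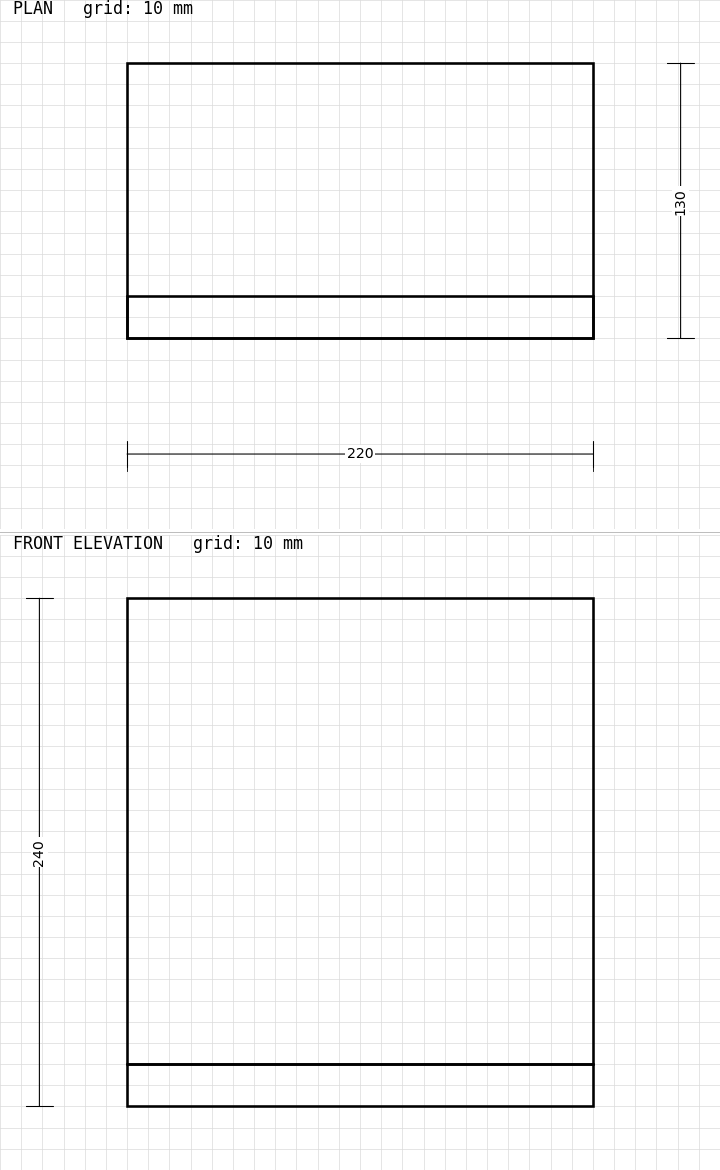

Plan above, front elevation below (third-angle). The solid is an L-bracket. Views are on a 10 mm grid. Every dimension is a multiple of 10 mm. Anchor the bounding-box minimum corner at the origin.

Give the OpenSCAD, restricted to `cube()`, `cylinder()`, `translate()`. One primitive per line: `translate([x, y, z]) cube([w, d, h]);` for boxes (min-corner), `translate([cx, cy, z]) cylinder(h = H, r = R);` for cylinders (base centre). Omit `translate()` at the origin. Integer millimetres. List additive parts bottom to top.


cube([220, 130, 20]);
translate([0, 0, 20]) cube([220, 20, 220]);
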